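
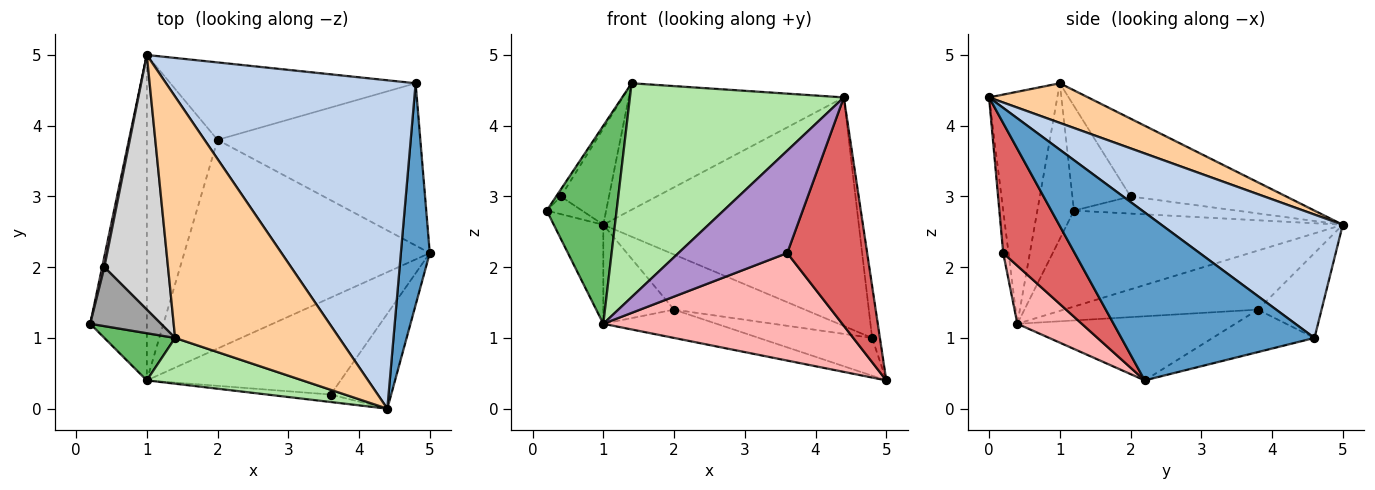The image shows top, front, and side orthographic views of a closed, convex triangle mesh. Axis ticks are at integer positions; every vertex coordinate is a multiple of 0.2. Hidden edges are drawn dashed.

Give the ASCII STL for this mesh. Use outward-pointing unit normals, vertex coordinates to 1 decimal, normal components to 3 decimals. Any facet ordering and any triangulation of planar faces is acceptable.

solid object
 facet normal 0.985 0.040 0.170
  outer loop
   vertex 4.8 4.6 1.0
   vertex 4.4 0.0 4.4
   vertex 5.0 2.2 0.4
  endloop
 endfacet
 facet normal 0.376 0.529 0.761
  outer loop
   vertex 4.8 4.6 1.0
   vertex 1.0 5.0 2.6
   vertex 4.4 0.0 4.4
  endloop
 endfacet
 facet normal -0.851 0.153 -0.502
  outer loop
   vertex 1.0 0.4 1.2
   vertex 0.2 1.2 2.8
   vertex 1.0 5.0 2.6
  endloop
 endfacet
 facet normal 0.209 0.454 0.866
  outer loop
   vertex 1.4 1.0 4.6
   vertex 4.4 0.0 4.4
   vertex 1.0 5.0 2.6
  endloop
 endfacet
 facet normal -0.454 -0.867 0.206
  outer loop
   vertex 1.4 1.0 4.6
   vertex 0.2 1.2 2.8
   vertex 1.0 0.4 1.2
  endloop
 endfacet
 facet normal -0.298 -0.933 0.200
  outer loop
   vertex 1.4 1.0 4.6
   vertex 1.0 0.4 1.2
   vertex 4.4 0.0 4.4
  endloop
 endfacet
 facet normal 0.637 -0.712 -0.296
  outer loop
   vertex 3.6 0.2 2.2
   vertex 5.0 2.2 0.4
   vertex 4.4 0.0 4.4
  endloop
 endfacet
 facet normal 0.196 -0.728 -0.656
  outer loop
   vertex 3.6 0.2 2.2
   vertex 1.0 0.4 1.2
   vertex 5.0 2.2 0.4
  endloop
 endfacet
 facet normal -0.049 -0.996 -0.073
  outer loop
   vertex 3.6 0.2 2.2
   vertex 4.4 0.0 4.4
   vertex 1.0 0.4 1.2
  endloop
 endfacet
 facet normal -0.271 0.558 -0.784
  outer loop
   vertex 2.0 3.8 1.4
   vertex 1.0 5.0 2.6
   vertex 4.8 4.6 1.0
  endloop
 endfacet
 facet normal -0.624 0.228 -0.748
  outer loop
   vertex 2.0 3.8 1.4
   vertex 1.0 0.4 1.2
   vertex 1.0 5.0 2.6
  endloop
 endfacet
 facet normal -0.200 0.222 -0.954
  outer loop
   vertex 2.0 3.8 1.4
   vertex 4.8 4.6 1.0
   vertex 5.0 2.2 0.4
  endloop
 endfacet
 facet normal -0.250 0.130 -0.959
  outer loop
   vertex 2.0 3.8 1.4
   vertex 5.0 2.2 0.4
   vertex 1.0 0.4 1.2
  endloop
 endfacet
 facet normal -0.969 0.211 0.126
  outer loop
   vertex 0.4 2.0 3.0
   vertex 1.0 5.0 2.6
   vertex 0.2 1.2 2.8
  endloop
 endfacet
 facet normal -0.827 0.067 0.559
  outer loop
   vertex 0.4 2.0 3.0
   vertex 0.2 1.2 2.8
   vertex 1.4 1.0 4.6
  endloop
 endfacet
 facet normal -0.753 0.233 0.616
  outer loop
   vertex 0.4 2.0 3.0
   vertex 1.4 1.0 4.6
   vertex 1.0 5.0 2.6
  endloop
 endfacet
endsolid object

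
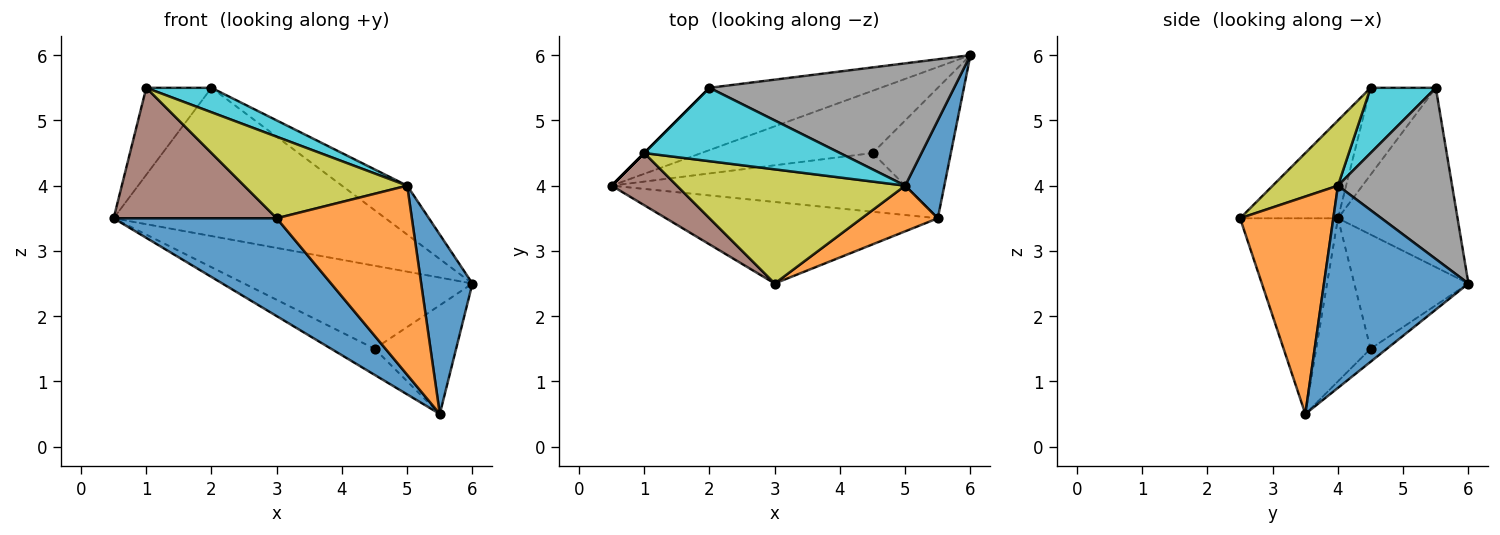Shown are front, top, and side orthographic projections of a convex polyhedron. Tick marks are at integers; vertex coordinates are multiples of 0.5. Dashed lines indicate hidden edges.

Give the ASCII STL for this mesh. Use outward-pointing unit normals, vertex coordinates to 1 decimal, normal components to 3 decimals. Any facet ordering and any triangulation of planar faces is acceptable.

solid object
 facet normal -0.419 -0.698 -0.581
  outer loop
   vertex 5.5 3.5 0.5
   vertex 3.0 2.5 3.5
   vertex 0.5 4.0 3.5
  endloop
 endfacet
 facet normal -0.376 0.854 -0.359
  outer loop
   vertex 2.0 5.5 5.5
   vertex 6.0 6.0 2.5
   vertex 0.5 4.0 3.5
  endloop
 endfacet
 facet normal -0.371 0.743 -0.557
  outer loop
   vertex 4.5 4.5 1.5
   vertex 0.5 4.0 3.5
   vertex 6.0 6.0 2.5
  endloop
 endfacet
 facet normal -0.453 0.362 -0.815
  outer loop
   vertex 4.5 4.5 1.5
   vertex 5.5 3.5 0.5
   vertex 0.5 4.0 3.5
  endloop
 endfacet
 facet normal -0.127 0.635 -0.762
  outer loop
   vertex 4.5 4.5 1.5
   vertex 6.0 6.0 2.5
   vertex 5.5 3.5 0.5
  endloop
 endfacet
 facet normal -0.487 -0.811 0.324
  outer loop
   vertex 1.0 4.5 5.5
   vertex 0.5 4.0 3.5
   vertex 3.0 2.5 3.5
  endloop
 endfacet
 facet normal -0.707 0.707 0.000
  outer loop
   vertex 1.0 4.5 5.5
   vertex 2.0 5.5 5.5
   vertex 0.5 4.0 3.5
  endloop
 endfacet
 facet normal 0.545 0.311 0.778
  outer loop
   vertex 5.0 4.0 4.0
   vertex 6.0 6.0 2.5
   vertex 2.0 5.5 5.5
  endloop
 endfacet
 facet normal 0.226 -0.566 0.793
  outer loop
   vertex 5.0 4.0 4.0
   vertex 1.0 4.5 5.5
   vertex 3.0 2.5 3.5
  endloop
 endfacet
 facet normal 0.302 -0.302 0.905
  outer loop
   vertex 5.0 4.0 4.0
   vertex 2.0 5.5 5.5
   vertex 1.0 4.5 5.5
  endloop
 endfacet
 facet normal 0.927 -0.329 0.179
  outer loop
   vertex 5.0 4.0 4.0
   vertex 5.5 3.5 0.5
   vertex 6.0 6.0 2.5
  endloop
 endfacet
 facet normal 0.557 -0.807 0.195
  outer loop
   vertex 5.0 4.0 4.0
   vertex 3.0 2.5 3.5
   vertex 5.5 3.5 0.5
  endloop
 endfacet
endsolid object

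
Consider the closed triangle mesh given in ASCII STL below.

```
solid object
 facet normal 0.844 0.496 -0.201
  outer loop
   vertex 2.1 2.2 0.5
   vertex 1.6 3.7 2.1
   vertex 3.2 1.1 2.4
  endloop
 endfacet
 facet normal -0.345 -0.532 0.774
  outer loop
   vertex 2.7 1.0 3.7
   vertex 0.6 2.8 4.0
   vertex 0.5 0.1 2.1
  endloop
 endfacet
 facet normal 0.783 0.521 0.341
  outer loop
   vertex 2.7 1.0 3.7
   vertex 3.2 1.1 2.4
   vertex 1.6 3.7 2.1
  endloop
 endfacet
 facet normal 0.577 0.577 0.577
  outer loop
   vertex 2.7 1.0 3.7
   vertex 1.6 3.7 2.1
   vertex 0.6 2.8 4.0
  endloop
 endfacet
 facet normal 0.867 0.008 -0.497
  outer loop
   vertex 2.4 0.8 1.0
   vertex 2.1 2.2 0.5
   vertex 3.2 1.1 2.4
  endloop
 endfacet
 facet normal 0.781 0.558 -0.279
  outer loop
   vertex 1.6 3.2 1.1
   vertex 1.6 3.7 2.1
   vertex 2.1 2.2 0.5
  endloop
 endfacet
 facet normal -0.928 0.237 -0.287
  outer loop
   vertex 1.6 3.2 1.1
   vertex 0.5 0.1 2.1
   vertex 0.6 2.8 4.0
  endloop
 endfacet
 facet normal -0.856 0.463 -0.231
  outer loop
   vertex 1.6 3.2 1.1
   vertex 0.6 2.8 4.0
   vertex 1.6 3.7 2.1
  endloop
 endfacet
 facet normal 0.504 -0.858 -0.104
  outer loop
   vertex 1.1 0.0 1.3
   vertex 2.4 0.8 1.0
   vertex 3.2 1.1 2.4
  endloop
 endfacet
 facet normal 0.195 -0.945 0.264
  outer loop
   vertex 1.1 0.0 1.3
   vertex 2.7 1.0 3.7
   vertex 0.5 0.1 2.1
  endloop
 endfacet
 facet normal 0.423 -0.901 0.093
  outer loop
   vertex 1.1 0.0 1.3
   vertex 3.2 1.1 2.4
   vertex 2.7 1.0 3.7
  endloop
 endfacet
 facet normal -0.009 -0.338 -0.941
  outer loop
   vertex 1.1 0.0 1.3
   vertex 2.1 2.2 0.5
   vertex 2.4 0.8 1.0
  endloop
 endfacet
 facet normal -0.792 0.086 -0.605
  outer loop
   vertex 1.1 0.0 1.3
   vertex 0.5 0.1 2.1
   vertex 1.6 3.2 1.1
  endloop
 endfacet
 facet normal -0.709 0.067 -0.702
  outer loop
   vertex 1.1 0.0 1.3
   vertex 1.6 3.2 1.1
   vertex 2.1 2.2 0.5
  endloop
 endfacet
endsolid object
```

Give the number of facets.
14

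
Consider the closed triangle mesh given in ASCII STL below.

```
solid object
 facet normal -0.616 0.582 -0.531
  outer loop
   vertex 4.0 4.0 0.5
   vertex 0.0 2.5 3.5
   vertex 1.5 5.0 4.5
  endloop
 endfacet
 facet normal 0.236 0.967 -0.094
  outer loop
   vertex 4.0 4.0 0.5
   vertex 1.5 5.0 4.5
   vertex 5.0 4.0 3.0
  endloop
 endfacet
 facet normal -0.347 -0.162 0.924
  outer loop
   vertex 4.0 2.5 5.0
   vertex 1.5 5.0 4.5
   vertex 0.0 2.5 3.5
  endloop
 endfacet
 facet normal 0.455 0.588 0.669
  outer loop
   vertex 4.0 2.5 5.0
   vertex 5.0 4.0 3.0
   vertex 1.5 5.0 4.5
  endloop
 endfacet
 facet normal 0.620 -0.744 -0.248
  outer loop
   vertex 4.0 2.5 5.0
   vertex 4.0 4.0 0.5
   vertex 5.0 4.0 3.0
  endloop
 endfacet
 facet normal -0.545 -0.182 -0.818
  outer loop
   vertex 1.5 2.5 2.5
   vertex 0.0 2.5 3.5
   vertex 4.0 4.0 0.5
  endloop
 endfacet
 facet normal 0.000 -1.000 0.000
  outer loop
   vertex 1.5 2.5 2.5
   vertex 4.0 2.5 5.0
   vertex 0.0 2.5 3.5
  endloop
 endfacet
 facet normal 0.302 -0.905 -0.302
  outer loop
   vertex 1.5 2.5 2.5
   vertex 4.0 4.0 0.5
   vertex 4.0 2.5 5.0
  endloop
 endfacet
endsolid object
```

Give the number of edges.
12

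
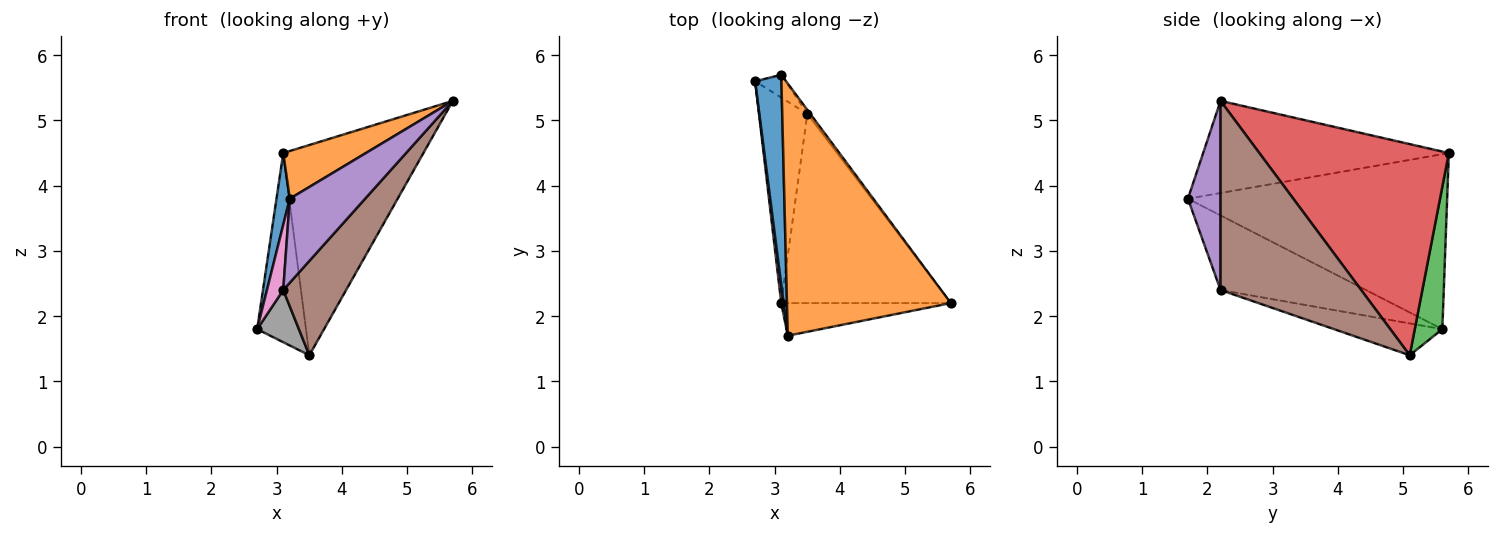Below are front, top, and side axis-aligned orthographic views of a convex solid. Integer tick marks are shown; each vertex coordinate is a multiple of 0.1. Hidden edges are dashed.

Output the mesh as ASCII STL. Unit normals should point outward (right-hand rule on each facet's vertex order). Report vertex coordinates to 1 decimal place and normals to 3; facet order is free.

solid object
 facet normal -0.988 -0.051 0.148
  outer loop
   vertex 3.1 5.7 4.5
   vertex 2.7 5.6 1.8
   vertex 3.2 1.7 3.8
  endloop
 endfacet
 facet normal -0.484 -0.163 0.860
  outer loop
   vertex 3.1 5.7 4.5
   vertex 3.2 1.7 3.8
   vertex 5.7 2.2 5.3
  endloop
 endfacet
 facet normal 0.489 0.866 -0.105
  outer loop
   vertex 3.5 5.1 1.4
   vertex 2.7 5.6 1.8
   vertex 3.1 5.7 4.5
  endloop
 endfacet
 facet normal 0.804 0.595 -0.011
  outer loop
   vertex 3.5 5.1 1.4
   vertex 3.1 5.7 4.5
   vertex 5.7 2.2 5.3
  endloop
 endfacet
 facet normal 0.374 -0.865 -0.335
  outer loop
   vertex 3.1 2.2 2.4
   vertex 5.7 2.2 5.3
   vertex 3.2 1.7 3.8
  endloop
 endfacet
 facet normal 0.706 -0.316 -0.633
  outer loop
   vertex 3.1 2.2 2.4
   vertex 3.5 5.1 1.4
   vertex 5.7 2.2 5.3
  endloop
 endfacet
 facet normal -0.993 -0.111 0.031
  outer loop
   vertex 3.1 2.2 2.4
   vertex 3.2 1.7 3.8
   vertex 2.7 5.6 1.8
  endloop
 endfacet
 facet normal -0.538 -0.207 -0.817
  outer loop
   vertex 3.1 2.2 2.4
   vertex 2.7 5.6 1.8
   vertex 3.5 5.1 1.4
  endloop
 endfacet
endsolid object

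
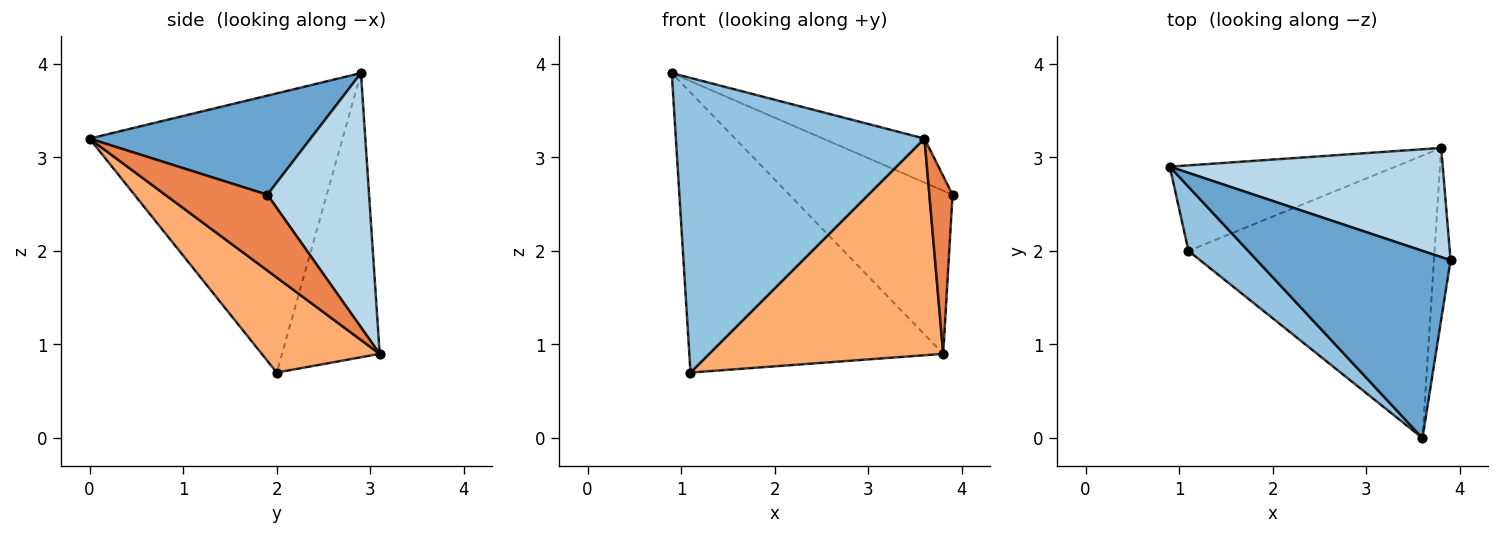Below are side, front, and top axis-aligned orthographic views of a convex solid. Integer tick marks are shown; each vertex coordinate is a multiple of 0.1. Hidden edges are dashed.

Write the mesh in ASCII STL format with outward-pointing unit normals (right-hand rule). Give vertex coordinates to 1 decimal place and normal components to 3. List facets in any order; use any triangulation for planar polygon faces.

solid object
 facet normal 0.446 0.205 0.871
  outer loop
   vertex 3.6 0.0 3.2
   vertex 3.9 1.9 2.6
   vertex 0.9 2.9 3.9
  endloop
 endfacet
 facet normal -0.705 -0.693 0.151
  outer loop
   vertex 1.1 2.0 0.7
   vertex 3.6 0.0 3.2
   vertex 0.9 2.9 3.9
  endloop
 endfacet
 facet normal 0.460 0.738 0.494
  outer loop
   vertex 3.8 3.1 0.9
   vertex 0.9 2.9 3.9
   vertex 3.9 1.9 2.6
  endloop
 endfacet
 facet normal -0.345 0.898 -0.274
  outer loop
   vertex 3.8 3.1 0.9
   vertex 1.1 2.0 0.7
   vertex 0.9 2.9 3.9
  endloop
 endfacet
 facet normal 0.954 -0.217 -0.209
  outer loop
   vertex 3.8 3.1 0.9
   vertex 3.9 1.9 2.6
   vertex 3.6 0.0 3.2
  endloop
 endfacet
 facet normal 0.293 -0.582 -0.759
  outer loop
   vertex 3.8 3.1 0.9
   vertex 3.6 0.0 3.2
   vertex 1.1 2.0 0.7
  endloop
 endfacet
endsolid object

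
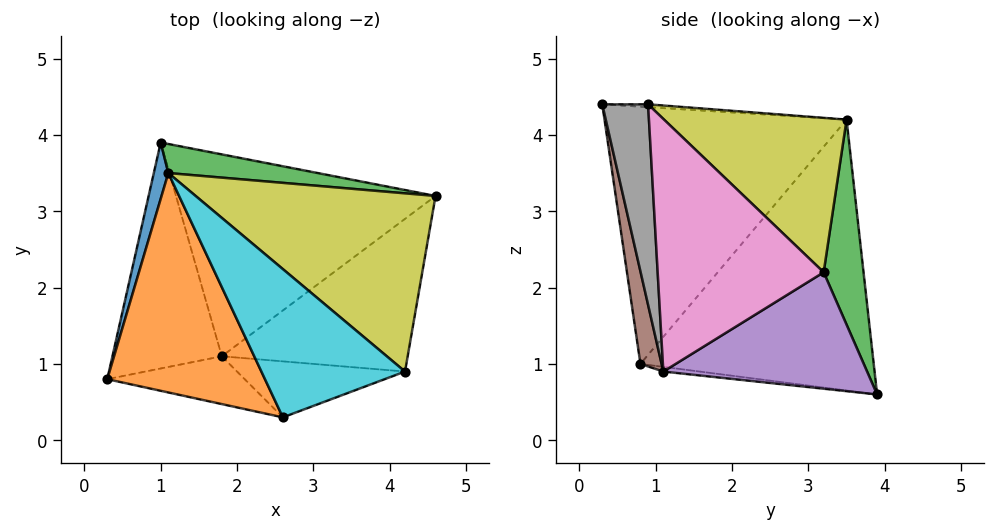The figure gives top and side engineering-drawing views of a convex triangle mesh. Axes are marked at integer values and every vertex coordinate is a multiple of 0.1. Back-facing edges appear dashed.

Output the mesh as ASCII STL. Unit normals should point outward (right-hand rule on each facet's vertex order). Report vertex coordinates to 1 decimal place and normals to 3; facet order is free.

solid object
 facet normal -0.973 0.226 0.052
  outer loop
   vertex 1.1 3.5 4.2
   vertex 1.0 3.9 0.6
   vertex 0.3 0.8 1.0
  endloop
 endfacet
 facet normal -0.800 -0.344 0.491
  outer loop
   vertex 1.1 3.5 4.2
   vertex 0.3 0.8 1.0
   vertex 2.6 0.3 4.4
  endloop
 endfacet
 facet normal 0.145 0.984 0.105
  outer loop
   vertex 1.1 3.5 4.2
   vertex 4.6 3.2 2.2
   vertex 1.0 3.9 0.6
  endloop
 endfacet
 facet normal -0.042 -0.118 -0.992
  outer loop
   vertex 1.8 1.1 0.9
   vertex 0.3 0.8 1.0
   vertex 1.0 3.9 0.6
  endloop
 endfacet
 facet normal 0.409 0.019 -0.912
  outer loop
   vertex 1.8 1.1 0.9
   vertex 1.0 3.9 0.6
   vertex 4.6 3.2 2.2
  endloop
 endfacet
 facet normal 0.173 -0.951 -0.257
  outer loop
   vertex 1.8 1.1 0.9
   vertex 2.6 0.3 4.4
   vertex 0.3 0.8 1.0
  endloop
 endfacet
 facet normal 0.658 -0.577 -0.484
  outer loop
   vertex 4.2 0.9 4.4
   vertex 1.8 1.1 0.9
   vertex 4.6 3.2 2.2
  endloop
 endfacet
 facet normal 0.337 -0.898 -0.282
  outer loop
   vertex 4.2 0.9 4.4
   vertex 2.6 0.3 4.4
   vertex 1.8 1.1 0.9
  endloop
 endfacet
 facet normal 0.441 0.579 0.686
  outer loop
   vertex 4.2 0.9 4.4
   vertex 4.6 3.2 2.2
   vertex 1.1 3.5 4.2
  endloop
 endfacet
 facet normal -0.020 0.053 0.998
  outer loop
   vertex 4.2 0.9 4.4
   vertex 1.1 3.5 4.2
   vertex 2.6 0.3 4.4
  endloop
 endfacet
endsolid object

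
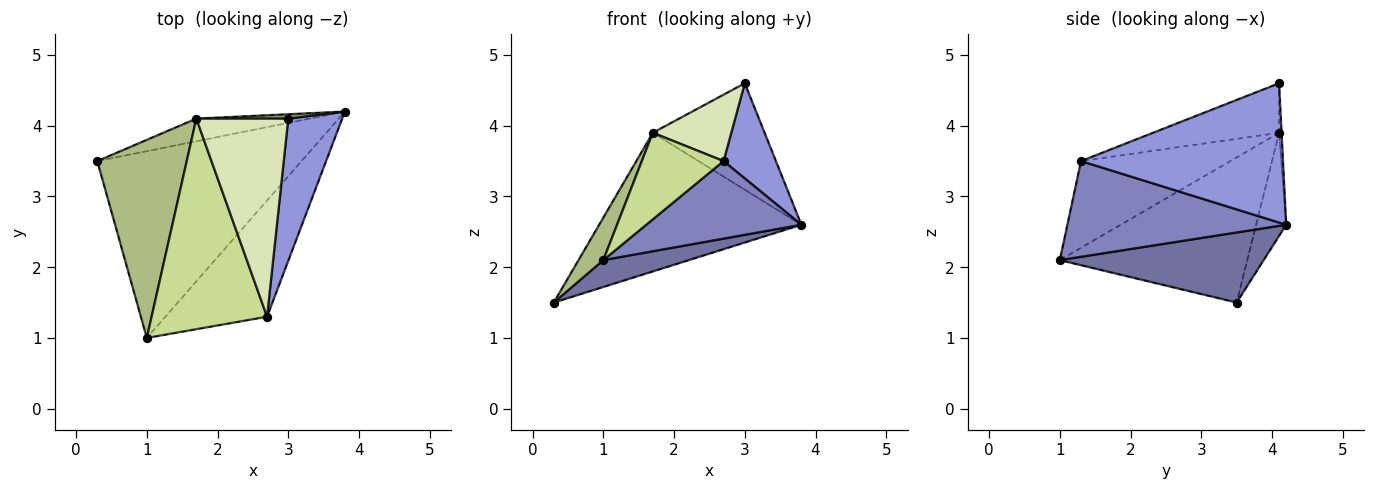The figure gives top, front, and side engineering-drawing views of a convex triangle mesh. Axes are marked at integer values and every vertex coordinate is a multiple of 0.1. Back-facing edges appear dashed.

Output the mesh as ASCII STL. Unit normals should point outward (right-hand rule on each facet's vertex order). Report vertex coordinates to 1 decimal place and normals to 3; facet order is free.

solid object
 facet normal 0.322 -0.135 -0.937
  outer loop
   vertex 1.0 1.0 2.1
   vertex 0.3 3.5 1.5
   vertex 3.8 4.2 2.6
  endloop
 endfacet
 facet normal 0.616 -0.437 -0.655
  outer loop
   vertex 2.7 1.3 3.5
   vertex 1.0 1.0 2.1
   vertex 3.8 4.2 2.6
  endloop
 endfacet
 facet normal 0.906 -0.235 0.351
  outer loop
   vertex 2.7 1.3 3.5
   vertex 3.8 4.2 2.6
   vertex 3.0 4.1 4.6
  endloop
 endfacet
 facet normal -0.145 0.976 -0.159
  outer loop
   vertex 1.7 4.1 3.9
   vertex 3.8 4.2 2.6
   vertex 0.3 3.5 1.5
  endloop
 endfacet
 facet normal -0.022 0.999 0.041
  outer loop
   vertex 1.7 4.1 3.9
   vertex 3.0 4.1 4.6
   vertex 3.8 4.2 2.6
  endloop
 endfacet
 facet normal -0.846 -0.112 0.521
  outer loop
   vertex 1.7 4.1 3.9
   vertex 0.3 3.5 1.5
   vertex 1.0 1.0 2.1
  endloop
 endfacet
 facet normal -0.570 -0.312 0.760
  outer loop
   vertex 1.7 4.1 3.9
   vertex 1.0 1.0 2.1
   vertex 2.7 1.3 3.5
  endloop
 endfacet
 facet normal -0.455 -0.283 0.844
  outer loop
   vertex 1.7 4.1 3.9
   vertex 2.7 1.3 3.5
   vertex 3.0 4.1 4.6
  endloop
 endfacet
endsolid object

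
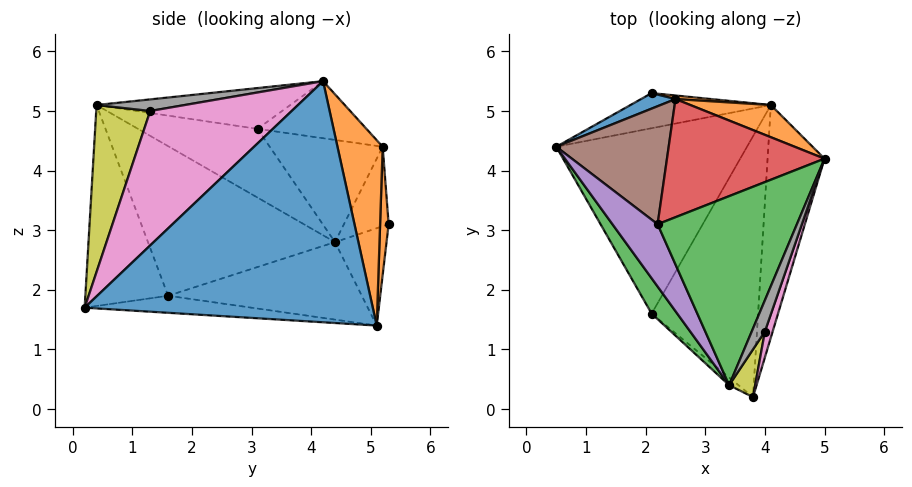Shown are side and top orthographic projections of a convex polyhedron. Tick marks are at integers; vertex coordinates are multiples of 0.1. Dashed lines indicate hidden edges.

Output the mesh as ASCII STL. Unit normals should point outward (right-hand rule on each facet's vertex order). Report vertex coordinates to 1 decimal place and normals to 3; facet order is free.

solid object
 facet normal 0.971 -0.073 -0.229
  outer loop
   vertex 4.1 5.1 1.4
   vertex 5.0 4.2 5.5
   vertex 3.8 0.2 1.7
  endloop
 endfacet
 facet normal 0.315 0.939 0.137
  outer loop
   vertex 2.5 5.2 4.4
   vertex 5.0 4.2 5.5
   vertex 4.1 5.1 1.4
  endloop
 endfacet
 facet normal -0.839 -0.525 0.144
  outer loop
   vertex 2.1 1.6 1.9
   vertex 3.4 0.4 5.1
   vertex 0.5 4.4 2.8
  endloop
 endfacet
 facet normal -0.638 -0.770 -0.030
  outer loop
   vertex 2.1 1.6 1.9
   vertex 3.8 0.2 1.7
   vertex 3.4 0.4 5.1
  endloop
 endfacet
 facet normal -0.375 0.082 -0.923
  outer loop
   vertex 2.1 1.6 1.9
   vertex 0.5 4.4 2.8
   vertex 4.1 5.1 1.4
  endloop
 endfacet
 facet normal -0.158 -0.051 -0.986
  outer loop
   vertex 2.1 1.6 1.9
   vertex 4.1 5.1 1.4
   vertex 3.8 0.2 1.7
  endloop
 endfacet
 facet normal 0.941 -0.334 0.054
  outer loop
   vertex 4.0 1.3 5.0
   vertex 3.8 0.2 1.7
   vertex 5.0 4.2 5.5
  endloop
 endfacet
 facet normal 0.622 -0.336 0.707
  outer loop
   vertex 4.0 1.3 5.0
   vertex 5.0 4.2 5.5
   vertex 3.4 0.4 5.1
  endloop
 endfacet
 facet normal 0.832 -0.540 0.130
  outer loop
   vertex 4.0 1.3 5.0
   vertex 3.4 0.4 5.1
   vertex 3.8 0.2 1.7
  endloop
 endfacet
 facet normal -0.350 0.790 -0.504
  outer loop
   vertex 2.1 5.3 3.1
   vertex 4.1 5.1 1.4
   vertex 0.5 4.4 2.8
  endloop
 endfacet
 facet normal -0.509 0.832 0.221
  outer loop
   vertex 2.1 5.3 3.1
   vertex 0.5 4.4 2.8
   vertex 2.5 5.2 4.4
  endloop
 endfacet
 facet normal 0.130 0.991 0.036
  outer loop
   vertex 2.1 5.3 3.1
   vertex 2.5 5.2 4.4
   vertex 4.1 5.1 1.4
  endloop
 endfacet
 facet normal -0.281 0.017 0.960
  outer loop
   vertex 2.2 3.1 4.7
   vertex 3.4 0.4 5.1
   vertex 5.0 4.2 5.5
  endloop
 endfacet
 facet normal -0.335 0.180 0.925
  outer loop
   vertex 2.2 3.1 4.7
   vertex 5.0 4.2 5.5
   vertex 2.5 5.2 4.4
  endloop
 endfacet
 facet normal -0.803 -0.279 0.528
  outer loop
   vertex 2.2 3.1 4.7
   vertex 0.5 4.4 2.8
   vertex 3.4 0.4 5.1
  endloop
 endfacet
 facet normal -0.659 0.198 0.725
  outer loop
   vertex 2.2 3.1 4.7
   vertex 2.5 5.2 4.4
   vertex 0.5 4.4 2.8
  endloop
 endfacet
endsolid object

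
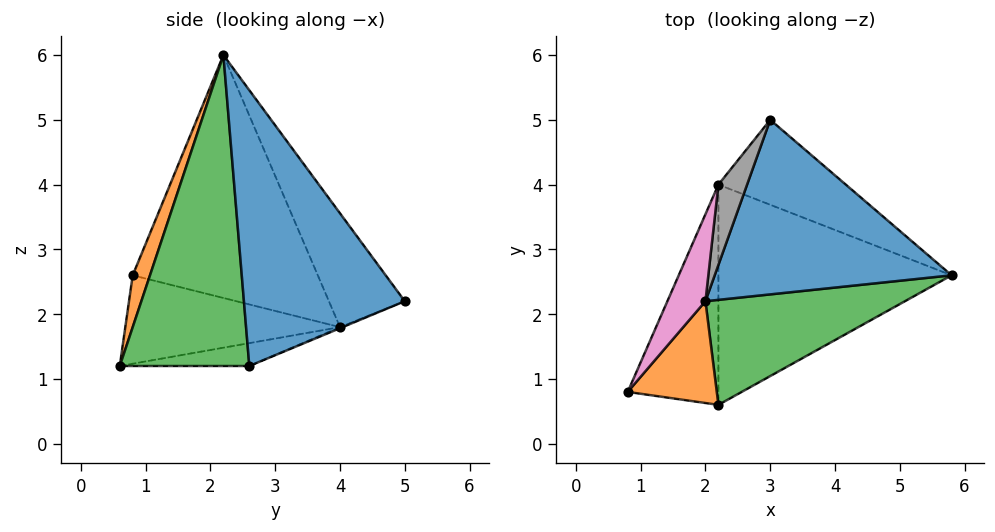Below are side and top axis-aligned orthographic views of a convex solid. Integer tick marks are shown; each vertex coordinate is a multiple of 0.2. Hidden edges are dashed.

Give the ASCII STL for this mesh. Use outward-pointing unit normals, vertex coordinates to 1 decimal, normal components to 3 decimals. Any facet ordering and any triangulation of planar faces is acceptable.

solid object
 facet normal 0.647 0.523 0.555
  outer loop
   vertex 2.0 2.2 6.0
   vertex 5.8 2.6 1.2
   vertex 3.0 5.0 2.2
  endloop
 endfacet
 facet normal 0.185 -0.930 0.318
  outer loop
   vertex 2.2 0.6 1.2
   vertex 2.0 2.2 6.0
   vertex 0.8 0.8 2.6
  endloop
 endfacet
 facet normal 0.464 -0.835 0.298
  outer loop
   vertex 2.2 0.6 1.2
   vertex 5.8 2.6 1.2
   vertex 2.0 2.2 6.0
  endloop
 endfacet
 facet normal -0.008 0.377 -0.926
  outer loop
   vertex 2.2 4.0 1.8
   vertex 3.0 5.0 2.2
   vertex 5.8 2.6 1.2
  endloop
 endfacet
 facet normal -0.096 0.173 -0.980
  outer loop
   vertex 2.2 4.0 1.8
   vertex 5.8 2.6 1.2
   vertex 2.2 0.6 1.2
  endloop
 endfacet
 facet normal -0.693 0.125 -0.710
  outer loop
   vertex 2.2 4.0 1.8
   vertex 2.2 0.6 1.2
   vertex 0.8 0.8 2.6
  endloop
 endfacet
 facet normal -0.894 0.426 0.140
  outer loop
   vertex 2.2 4.0 1.8
   vertex 0.8 0.8 2.6
   vertex 2.0 2.2 6.0
  endloop
 endfacet
 facet normal -0.803 0.561 0.202
  outer loop
   vertex 2.2 4.0 1.8
   vertex 2.0 2.2 6.0
   vertex 3.0 5.0 2.2
  endloop
 endfacet
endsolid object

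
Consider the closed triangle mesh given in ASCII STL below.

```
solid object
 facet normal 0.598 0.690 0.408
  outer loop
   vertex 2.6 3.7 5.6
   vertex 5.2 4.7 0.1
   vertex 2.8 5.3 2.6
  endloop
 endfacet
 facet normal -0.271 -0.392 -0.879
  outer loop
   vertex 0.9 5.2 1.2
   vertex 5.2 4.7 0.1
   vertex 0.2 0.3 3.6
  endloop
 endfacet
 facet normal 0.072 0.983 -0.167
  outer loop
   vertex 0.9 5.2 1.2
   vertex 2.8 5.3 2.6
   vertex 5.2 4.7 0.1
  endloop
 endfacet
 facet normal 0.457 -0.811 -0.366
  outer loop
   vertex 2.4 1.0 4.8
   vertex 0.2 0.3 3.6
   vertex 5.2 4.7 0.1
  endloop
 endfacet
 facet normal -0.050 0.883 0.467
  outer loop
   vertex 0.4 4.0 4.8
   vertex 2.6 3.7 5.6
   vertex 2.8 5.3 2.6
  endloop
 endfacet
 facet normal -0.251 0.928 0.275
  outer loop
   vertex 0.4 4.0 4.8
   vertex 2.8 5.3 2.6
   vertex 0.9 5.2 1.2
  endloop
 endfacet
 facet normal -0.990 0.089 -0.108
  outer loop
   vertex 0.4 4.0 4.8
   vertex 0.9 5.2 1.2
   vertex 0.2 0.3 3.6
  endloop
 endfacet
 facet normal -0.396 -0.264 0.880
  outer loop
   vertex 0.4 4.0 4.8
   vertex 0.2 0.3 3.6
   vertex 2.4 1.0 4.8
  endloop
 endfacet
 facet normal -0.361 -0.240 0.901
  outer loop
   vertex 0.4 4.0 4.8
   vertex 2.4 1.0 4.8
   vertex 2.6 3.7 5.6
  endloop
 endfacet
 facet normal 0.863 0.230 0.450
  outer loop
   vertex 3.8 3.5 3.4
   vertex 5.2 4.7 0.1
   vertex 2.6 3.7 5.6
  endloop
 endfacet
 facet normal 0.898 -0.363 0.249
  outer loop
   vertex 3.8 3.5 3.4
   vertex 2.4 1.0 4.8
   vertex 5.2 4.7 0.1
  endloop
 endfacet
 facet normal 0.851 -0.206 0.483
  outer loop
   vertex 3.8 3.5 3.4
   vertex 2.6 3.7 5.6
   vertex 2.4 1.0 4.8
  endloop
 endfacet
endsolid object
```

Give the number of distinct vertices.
8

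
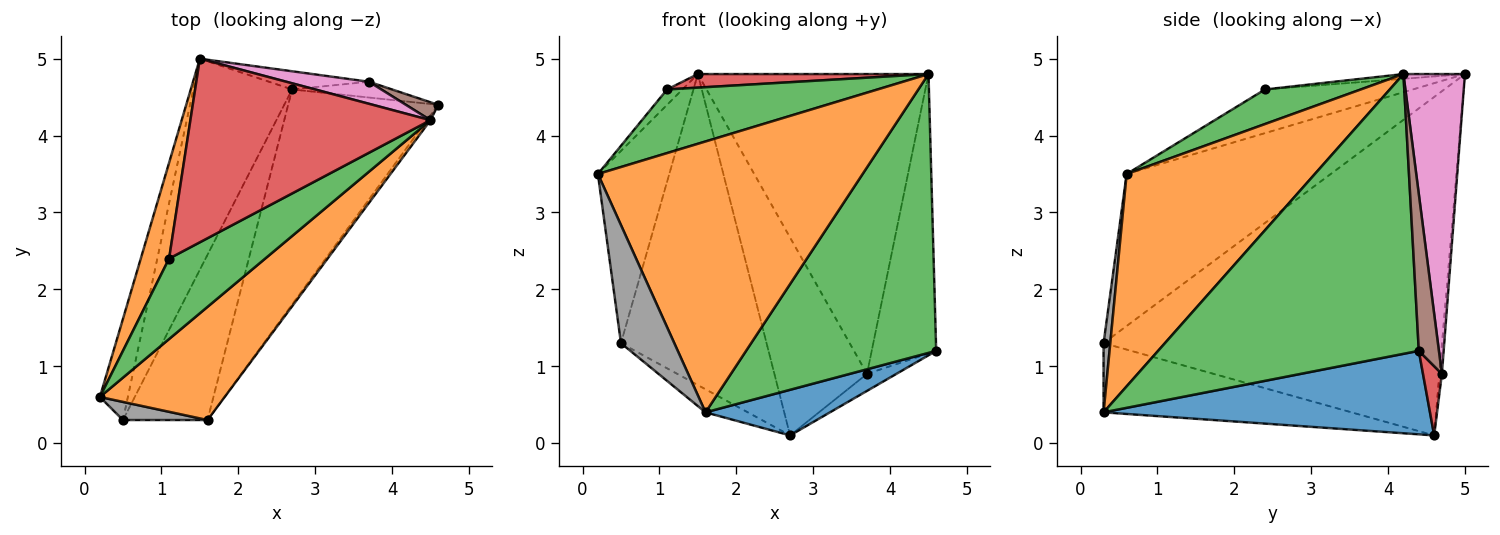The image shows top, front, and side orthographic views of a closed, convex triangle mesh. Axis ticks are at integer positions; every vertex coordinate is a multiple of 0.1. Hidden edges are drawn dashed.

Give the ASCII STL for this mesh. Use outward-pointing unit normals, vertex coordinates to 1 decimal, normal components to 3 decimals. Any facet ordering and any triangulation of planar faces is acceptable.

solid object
 facet normal 0.478 -0.182 -0.859
  outer loop
   vertex 1.6 0.3 0.4
   vertex 2.7 4.6 0.1
   vertex 4.6 4.4 1.2
  endloop
 endfacet
 facet normal 0.548 -0.772 0.322
  outer loop
   vertex 4.5 4.2 4.8
   vertex 0.2 0.6 3.5
   vertex 1.6 0.3 0.4
  endloop
 endfacet
 facet normal 0.808 -0.589 -0.010
  outer loop
   vertex 4.5 4.2 4.8
   vertex 1.6 0.3 0.4
   vertex 4.6 4.4 1.2
  endloop
 endfacet
 facet normal 0.426 0.663 -0.616
  outer loop
   vertex 3.7 4.7 0.9
   vertex 4.6 4.4 1.2
   vertex 2.7 4.6 0.1
  endloop
 endfacet
 facet normal -0.026 0.995 -0.091
  outer loop
   vertex 3.7 4.7 0.9
   vertex 2.7 4.6 0.1
   vertex 1.5 5.0 4.8
  endloop
 endfacet
 facet normal 0.297 0.953 0.061
  outer loop
   vertex 3.7 4.7 0.9
   vertex 4.5 4.2 4.8
   vertex 4.6 4.4 1.2
  endloop
 endfacet
 facet normal 0.257 0.964 0.071
  outer loop
   vertex 3.7 4.7 0.9
   vertex 1.5 5.0 4.8
   vertex 4.5 4.2 4.8
  endloop
 endfacet
 facet normal 0.123 -0.981 0.151
  outer loop
   vertex 0.5 0.3 1.3
   vertex 1.6 0.3 0.4
   vertex 0.2 0.6 3.5
  endloop
 endfacet
 facet normal -0.630 0.107 -0.769
  outer loop
   vertex 0.5 0.3 1.3
   vertex 2.7 4.6 0.1
   vertex 1.6 0.3 0.4
  endloop
 endfacet
 facet normal -0.930 0.325 -0.171
  outer loop
   vertex 0.5 0.3 1.3
   vertex 0.2 0.6 3.5
   vertex 1.5 5.0 4.8
  endloop
 endfacet
 facet normal -0.887 0.382 -0.259
  outer loop
   vertex 0.5 0.3 1.3
   vertex 1.5 5.0 4.8
   vertex 2.7 4.6 0.1
  endloop
 endfacet
 facet normal -0.836 0.087 0.542
  outer loop
   vertex 1.1 2.4 4.6
   vertex 1.5 5.0 4.8
   vertex 0.2 0.6 3.5
  endloop
 endfacet
 facet normal 0.272 -0.597 0.755
  outer loop
   vertex 1.1 2.4 4.6
   vertex 0.2 0.6 3.5
   vertex 4.5 4.2 4.8
  endloop
 endfacet
 facet normal -0.020 -0.074 0.997
  outer loop
   vertex 1.1 2.4 4.6
   vertex 4.5 4.2 4.8
   vertex 1.5 5.0 4.8
  endloop
 endfacet
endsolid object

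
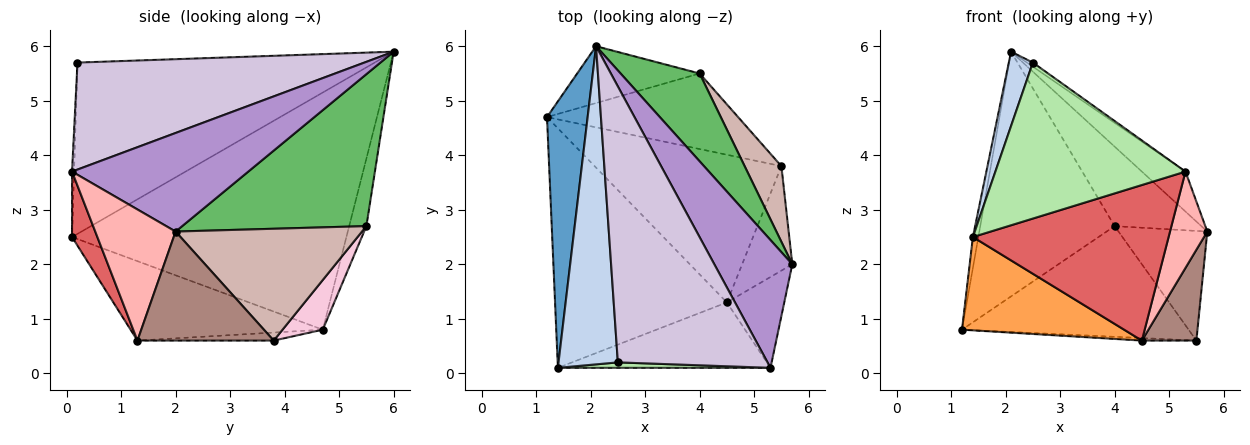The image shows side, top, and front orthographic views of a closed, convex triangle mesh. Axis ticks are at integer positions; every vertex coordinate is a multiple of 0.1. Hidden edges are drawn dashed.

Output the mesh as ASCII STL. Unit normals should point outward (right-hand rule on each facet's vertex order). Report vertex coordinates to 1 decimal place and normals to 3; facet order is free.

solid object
 facet normal -0.985 0.020 0.169
  outer loop
   vertex 2.1 6.0 5.9
   vertex 1.2 4.7 0.8
   vertex 1.4 0.1 2.5
  endloop
 endfacet
 facet normal -0.942 -0.076 0.326
  outer loop
   vertex 2.5 0.2 5.7
   vertex 2.1 6.0 5.9
   vertex 1.4 0.1 2.5
  endloop
 endfacet
 facet normal -0.395 -0.333 -0.856
  outer loop
   vertex 4.5 1.3 0.6
   vertex 1.4 0.1 2.5
   vertex 1.2 4.7 0.8
  endloop
 endfacet
 facet normal -0.124 0.967 -0.225
  outer loop
   vertex 4.0 5.5 2.7
   vertex 1.2 4.7 0.8
   vertex 2.1 6.0 5.9
  endloop
 endfacet
 facet normal 0.819 0.385 0.426
  outer loop
   vertex 4.0 5.5 2.7
   vertex 2.1 6.0 5.9
   vertex 5.7 2.0 2.6
  endloop
 endfacet
 facet normal -0.011 -0.999 0.035
  outer loop
   vertex 5.3 0.1 3.7
   vertex 2.5 0.2 5.7
   vertex 1.4 0.1 2.5
  endloop
 endfacet
 facet normal 0.118 -0.915 -0.385
  outer loop
   vertex 5.3 0.1 3.7
   vertex 1.4 0.1 2.5
   vertex 4.5 1.3 0.6
  endloop
 endfacet
 facet normal 0.843 -0.391 -0.369
  outer loop
   vertex 5.3 0.1 3.7
   vertex 4.5 1.3 0.6
   vertex 5.7 2.0 2.6
  endloop
 endfacet
 facet normal 0.770 0.190 0.609
  outer loop
   vertex 5.3 0.1 3.7
   vertex 5.7 2.0 2.6
   vertex 2.1 6.0 5.9
  endloop
 endfacet
 facet normal 0.581 0.012 0.813
  outer loop
   vertex 5.3 0.1 3.7
   vertex 2.1 6.0 5.9
   vertex 2.5 0.2 5.7
  endloop
 endfacet
 facet normal 0.854 -0.342 -0.393
  outer loop
   vertex 5.5 3.8 0.6
   vertex 5.7 2.0 2.6
   vertex 4.5 1.3 0.6
  endloop
 endfacet
 facet normal 0.866 0.412 0.284
  outer loop
   vertex 5.5 3.8 0.6
   vertex 4.0 5.5 2.7
   vertex 5.7 2.0 2.6
  endloop
 endfacet
 facet normal -0.043 0.017 -0.999
  outer loop
   vertex 5.5 3.8 0.6
   vertex 4.5 1.3 0.6
   vertex 1.2 4.7 0.8
  endloop
 endfacet
 facet normal 0.145 0.817 -0.558
  outer loop
   vertex 5.5 3.8 0.6
   vertex 1.2 4.7 0.8
   vertex 4.0 5.5 2.7
  endloop
 endfacet
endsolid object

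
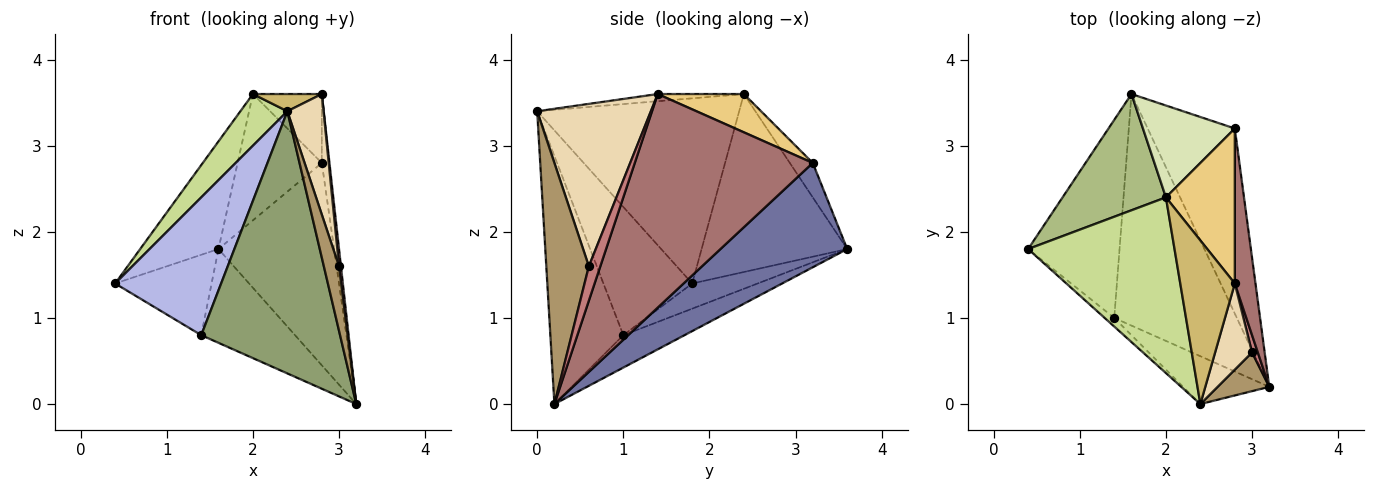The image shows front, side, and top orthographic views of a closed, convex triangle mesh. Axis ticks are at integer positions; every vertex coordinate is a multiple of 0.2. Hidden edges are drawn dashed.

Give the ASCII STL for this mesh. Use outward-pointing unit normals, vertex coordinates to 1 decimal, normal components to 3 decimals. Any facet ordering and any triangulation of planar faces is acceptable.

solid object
 facet normal 0.629 0.574 -0.525
  outer loop
   vertex 2.8 3.2 2.8
   vertex 3.2 0.2 0.0
   vertex 1.6 3.6 1.8
  endloop
 endfacet
 facet normal -0.247 0.364 -0.898
  outer loop
   vertex 1.4 1.0 0.8
   vertex 0.4 1.8 1.4
   vertex 1.6 3.6 1.8
  endloop
 endfacet
 facet normal -0.238 0.365 -0.900
  outer loop
   vertex 1.4 1.0 0.8
   vertex 1.6 3.6 1.8
   vertex 3.2 0.2 0.0
  endloop
 endfacet
 facet normal -0.641 -0.766 -0.048
  outer loop
   vertex 1.4 1.0 0.8
   vertex 2.4 0.0 3.4
   vertex 0.4 1.8 1.4
  endloop
 endfacet
 facet normal -0.459 -0.874 -0.159
  outer loop
   vertex 1.4 1.0 0.8
   vertex 3.2 0.2 0.0
   vertex 2.4 0.0 3.4
  endloop
 endfacet
 facet normal -0.784 0.422 0.455
  outer loop
   vertex 2.0 2.4 3.6
   vertex 1.6 3.6 1.8
   vertex 0.4 1.8 1.4
  endloop
 endfacet
 facet normal -0.772 -0.179 0.610
  outer loop
   vertex 2.0 2.4 3.6
   vertex 0.4 1.8 1.4
   vertex 2.4 0.0 3.4
  endloop
 endfacet
 facet normal -0.215 0.790 0.574
  outer loop
   vertex 2.0 2.4 3.6
   vertex 2.8 3.2 2.8
   vertex 1.6 3.6 1.8
  endloop
 endfacet
 facet normal 0.923 -0.330 0.198
  outer loop
   vertex 3.0 0.6 1.6
   vertex 2.4 0.0 3.4
   vertex 3.2 0.2 0.0
  endloop
 endfacet
 facet normal -0.130 -0.104 0.986
  outer loop
   vertex 2.8 1.4 3.6
   vertex 2.0 2.4 3.6
   vertex 2.4 0.0 3.4
  endloop
 endfacet
 facet normal 0.453 0.362 0.815
  outer loop
   vertex 2.8 1.4 3.6
   vertex 2.8 3.2 2.8
   vertex 2.0 2.4 3.6
  endloop
 endfacet
 facet normal 0.931 -0.296 0.212
  outer loop
   vertex 2.8 1.4 3.6
   vertex 2.4 0.0 3.4
   vertex 3.0 0.6 1.6
  endloop
 endfacet
 facet normal 0.994 0.043 0.096
  outer loop
   vertex 2.8 1.4 3.6
   vertex 3.2 0.2 0.0
   vertex 2.8 3.2 2.8
  endloop
 endfacet
 facet normal 0.973 -0.162 0.162
  outer loop
   vertex 2.8 1.4 3.6
   vertex 3.0 0.6 1.6
   vertex 3.2 0.2 0.0
  endloop
 endfacet
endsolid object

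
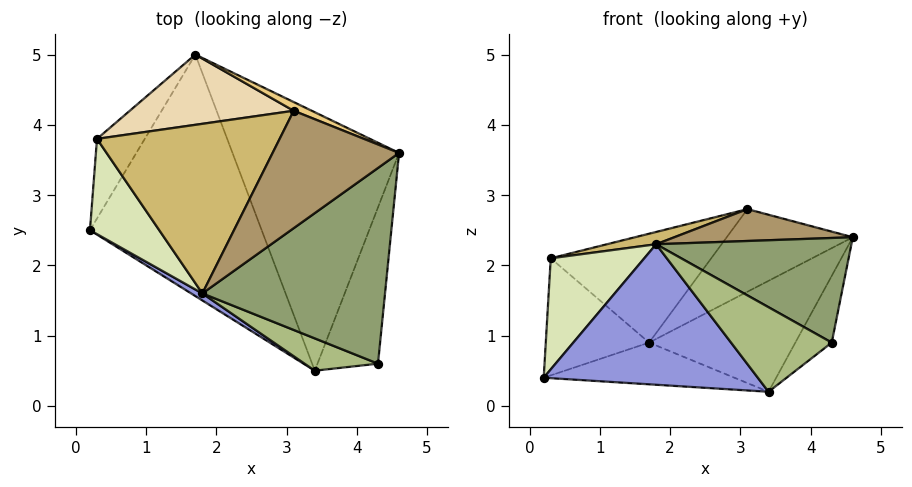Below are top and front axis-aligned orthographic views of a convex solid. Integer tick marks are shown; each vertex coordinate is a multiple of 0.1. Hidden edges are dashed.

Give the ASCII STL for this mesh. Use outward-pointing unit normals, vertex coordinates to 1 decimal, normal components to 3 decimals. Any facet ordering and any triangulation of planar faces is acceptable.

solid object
 facet normal 0.045 0.170 -0.984
  outer loop
   vertex 1.7 5.0 0.9
   vertex 3.4 0.5 0.2
   vertex 0.2 2.5 0.4
  endloop
 endfacet
 facet normal 0.554 0.328 -0.765
  outer loop
   vertex 1.7 5.0 0.9
   vertex 4.6 3.6 2.4
   vertex 3.4 0.5 0.2
  endloop
 endfacet
 facet normal -0.528 -0.848 0.042
  outer loop
   vertex 1.8 1.6 2.3
   vertex 0.2 2.5 0.4
   vertex 3.4 0.5 0.2
  endloop
 endfacet
 facet normal 0.558 0.326 -0.763
  outer loop
   vertex 4.3 0.6 0.9
   vertex 3.4 0.5 0.2
   vertex 4.6 3.6 2.4
  endloop
 endfacet
 facet normal 0.292 -0.451 0.843
  outer loop
   vertex 4.3 0.6 0.9
   vertex 4.6 3.6 2.4
   vertex 1.8 1.6 2.3
  endloop
 endfacet
 facet normal -0.171 -0.920 0.352
  outer loop
   vertex 4.3 0.6 0.9
   vertex 1.8 1.6 2.3
   vertex 3.4 0.5 0.2
  endloop
 endfacet
 facet normal -0.766 0.532 -0.362
  outer loop
   vertex 0.3 3.8 2.1
   vertex 1.7 5.0 0.9
   vertex 0.2 2.5 0.4
  endloop
 endfacet
 facet normal -0.768 -0.486 0.417
  outer loop
   vertex 0.3 3.8 2.1
   vertex 0.2 2.5 0.4
   vertex 1.8 1.6 2.3
  endloop
 endfacet
 facet normal 0.151 -0.259 0.954
  outer loop
   vertex 3.1 4.2 2.8
   vertex 1.8 1.6 2.3
   vertex 4.6 3.6 2.4
  endloop
 endfacet
 facet normal -0.232 -0.070 0.970
  outer loop
   vertex 3.1 4.2 2.8
   vertex 0.3 3.8 2.1
   vertex 1.8 1.6 2.3
  endloop
 endfacet
 facet normal 0.392 0.915 0.097
  outer loop
   vertex 3.1 4.2 2.8
   vertex 4.6 3.6 2.4
   vertex 1.7 5.0 0.9
  endloop
 endfacet
 facet normal -0.248 0.814 0.525
  outer loop
   vertex 3.1 4.2 2.8
   vertex 1.7 5.0 0.9
   vertex 0.3 3.8 2.1
  endloop
 endfacet
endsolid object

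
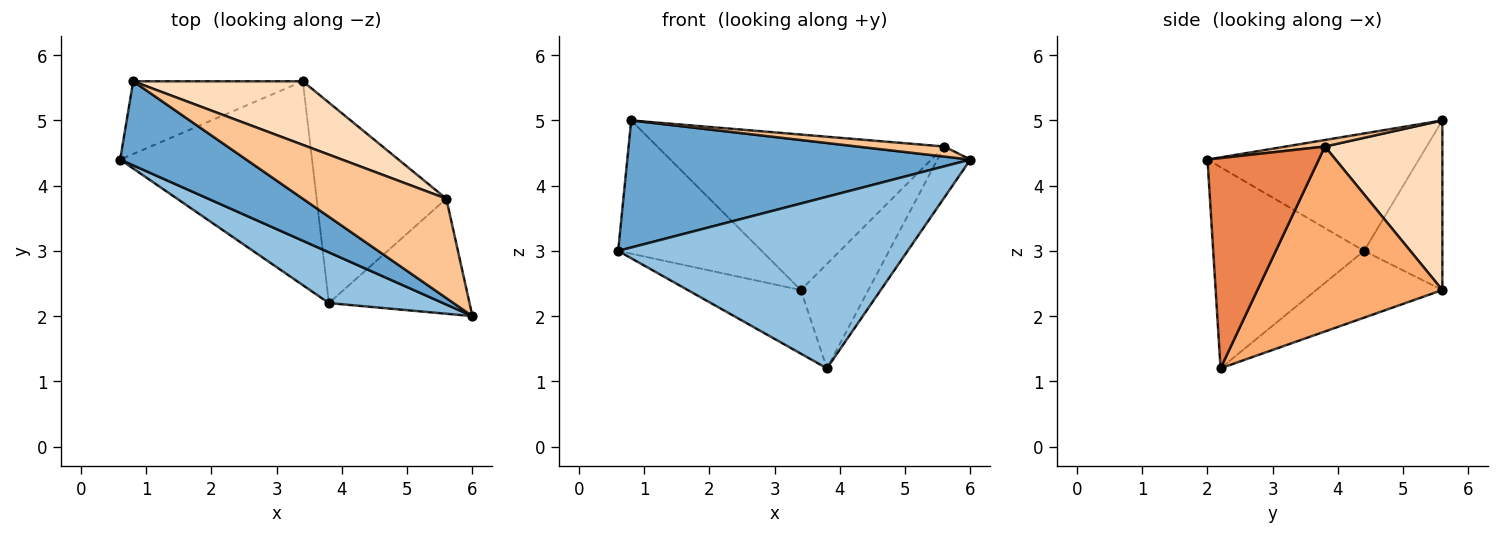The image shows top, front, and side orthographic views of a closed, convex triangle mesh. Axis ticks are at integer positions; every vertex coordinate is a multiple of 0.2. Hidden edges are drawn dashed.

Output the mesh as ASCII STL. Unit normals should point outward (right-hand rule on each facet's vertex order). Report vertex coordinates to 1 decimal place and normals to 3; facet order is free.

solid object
 facet normal -0.457 -0.742 0.491
  outer loop
   vertex 0.8 5.6 5.0
   vertex 0.6 4.4 3.0
   vertex 6.0 2.0 4.4
  endloop
 endfacet
 facet normal -0.447 -0.858 0.254
  outer loop
   vertex 3.8 2.2 1.2
   vertex 6.0 2.0 4.4
   vertex 0.6 4.4 3.0
  endloop
 endfacet
 facet normal -0.432 0.792 -0.432
  outer loop
   vertex 3.4 5.6 2.4
   vertex 0.6 4.4 3.0
   vertex 0.8 5.6 5.0
  endloop
 endfacet
 facet normal -0.315 0.283 -0.906
  outer loop
   vertex 3.4 5.6 2.4
   vertex 3.8 2.2 1.2
   vertex 0.6 4.4 3.0
  endloop
 endfacet
 facet normal 0.807 0.239 -0.540
  outer loop
   vertex 5.6 3.8 4.6
   vertex 6.0 2.0 4.4
   vertex 3.8 2.2 1.2
  endloop
 endfacet
 facet normal 0.784 0.286 -0.550
  outer loop
   vertex 5.6 3.8 4.6
   vertex 3.8 2.2 1.2
   vertex 3.4 5.6 2.4
  endloop
 endfacet
 facet normal 0.045 -0.100 0.994
  outer loop
   vertex 5.6 3.8 4.6
   vertex 0.8 5.6 5.0
   vertex 6.0 2.0 4.4
  endloop
 endfacet
 facet normal 0.354 0.866 0.354
  outer loop
   vertex 5.6 3.8 4.6
   vertex 3.4 5.6 2.4
   vertex 0.8 5.6 5.0
  endloop
 endfacet
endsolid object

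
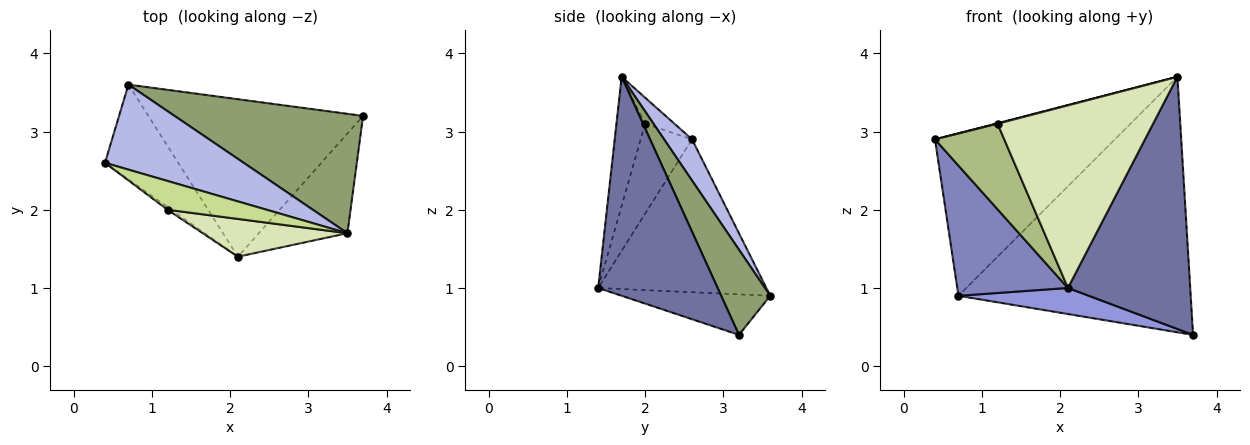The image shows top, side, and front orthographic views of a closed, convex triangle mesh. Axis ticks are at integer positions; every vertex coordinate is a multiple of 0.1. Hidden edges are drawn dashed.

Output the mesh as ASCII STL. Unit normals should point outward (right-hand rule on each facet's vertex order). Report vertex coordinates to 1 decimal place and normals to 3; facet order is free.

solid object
 facet normal 0.672 -0.688 -0.272
  outer loop
   vertex 3.5 1.7 3.7
   vertex 2.1 1.4 1.0
   vertex 3.7 3.2 0.4
  endloop
 endfacet
 facet normal -0.776 -0.510 -0.372
  outer loop
   vertex 0.7 3.6 0.9
   vertex 2.1 1.4 1.0
   vertex 0.4 2.6 2.9
  endloop
 endfacet
 facet normal -0.183 -0.161 -0.970
  outer loop
   vertex 0.7 3.6 0.9
   vertex 3.7 3.2 0.4
   vertex 2.1 1.4 1.0
  endloop
 endfacet
 facet normal 0.136 0.878 0.459
  outer loop
   vertex 0.7 3.6 0.9
   vertex 0.4 2.6 2.9
   vertex 3.5 1.7 3.7
  endloop
 endfacet
 facet normal 0.188 0.890 0.416
  outer loop
   vertex 0.7 3.6 0.9
   vertex 3.5 1.7 3.7
   vertex 3.7 3.2 0.4
  endloop
 endfacet
 facet normal -0.596 -0.803 -0.026
  outer loop
   vertex 1.2 2.0 3.1
   vertex 0.4 2.6 2.9
   vertex 2.1 1.4 1.0
  endloop
 endfacet
 facet normal -0.254 -0.017 0.967
  outer loop
   vertex 1.2 2.0 3.1
   vertex 3.5 1.7 3.7
   vertex 0.4 2.6 2.9
  endloop
 endfacet
 facet normal -0.178 -0.964 0.199
  outer loop
   vertex 1.2 2.0 3.1
   vertex 2.1 1.4 1.0
   vertex 3.5 1.7 3.7
  endloop
 endfacet
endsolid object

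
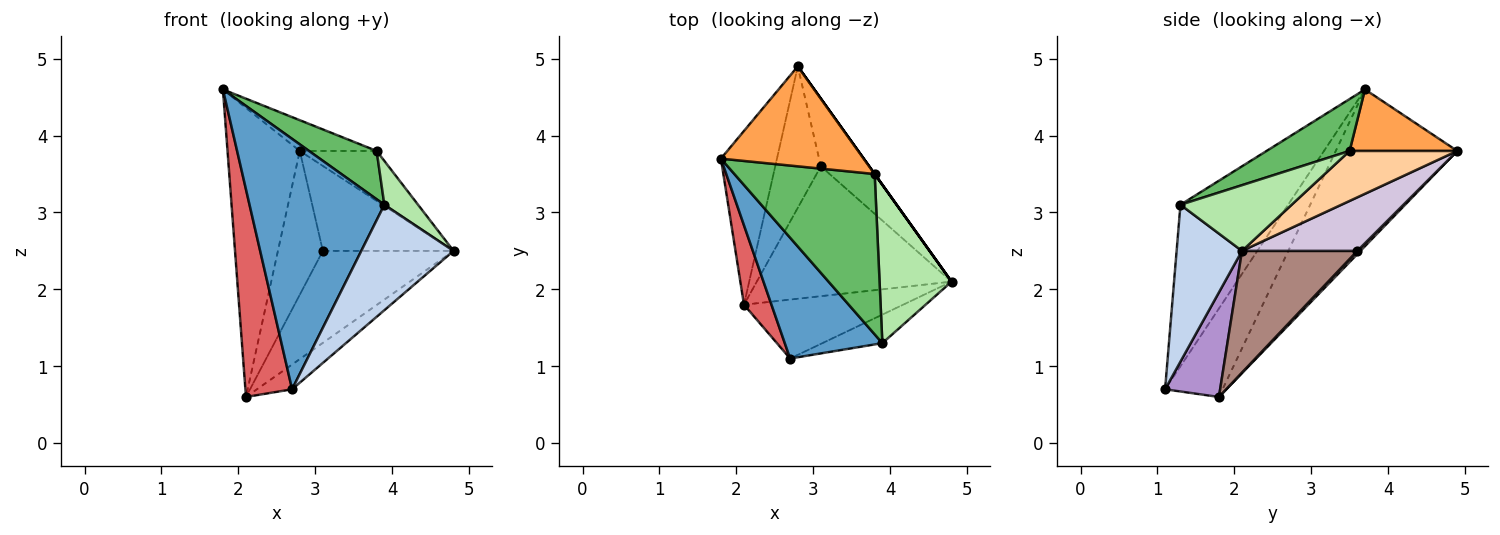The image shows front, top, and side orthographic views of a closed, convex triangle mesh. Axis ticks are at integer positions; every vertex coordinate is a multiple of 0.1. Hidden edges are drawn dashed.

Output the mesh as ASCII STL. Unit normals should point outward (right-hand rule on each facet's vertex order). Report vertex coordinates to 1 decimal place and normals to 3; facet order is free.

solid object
 facet normal -0.584 -0.731 0.353
  outer loop
   vertex 3.9 1.3 3.1
   vertex 1.8 3.7 4.6
   vertex 2.7 1.1 0.7
  endloop
 endfacet
 facet normal 0.564 -0.797 -0.216
  outer loop
   vertex 3.9 1.3 3.1
   vertex 2.7 1.1 0.7
   vertex 4.8 2.1 2.5
  endloop
 endfacet
 facet normal 0.381 0.272 0.884
  outer loop
   vertex 3.8 3.5 3.8
   vertex 2.8 4.9 3.8
   vertex 1.8 3.7 4.6
  endloop
 endfacet
 facet normal 0.814 0.581 0.000
  outer loop
   vertex 3.8 3.5 3.8
   vertex 4.8 2.1 2.5
   vertex 2.8 4.9 3.8
  endloop
 endfacet
 facet normal 0.334 -0.272 0.903
  outer loop
   vertex 3.8 3.5 3.8
   vertex 1.8 3.7 4.6
   vertex 3.9 1.3 3.1
  endloop
 endfacet
 facet normal 0.660 -0.200 0.724
  outer loop
   vertex 3.8 3.5 3.8
   vertex 3.9 1.3 3.1
   vertex 4.8 2.1 2.5
  endloop
 endfacet
 facet normal -0.754 -0.613 0.235
  outer loop
   vertex 2.1 1.8 0.6
   vertex 2.7 1.1 0.7
   vertex 1.8 3.7 4.6
  endloop
 endfacet
 facet normal -0.821 0.489 -0.294
  outer loop
   vertex 2.1 1.8 0.6
   vertex 1.8 3.7 4.6
   vertex 2.8 4.9 3.8
  endloop
 endfacet
 facet normal 0.518 0.331 -0.789
  outer loop
   vertex 2.1 1.8 0.6
   vertex 4.8 2.1 2.5
   vertex 2.7 1.1 0.7
  endloop
 endfacet
 facet normal 0.568 0.644 -0.513
  outer loop
   vertex 3.1 3.6 2.5
   vertex 2.8 4.9 3.8
   vertex 4.8 2.1 2.5
  endloop
 endfacet
 facet normal 0.454 0.515 -0.727
  outer loop
   vertex 3.1 3.6 2.5
   vertex 4.8 2.1 2.5
   vertex 2.1 1.8 0.6
  endloop
 endfacet
 facet normal 0.049 0.712 -0.701
  outer loop
   vertex 3.1 3.6 2.5
   vertex 2.1 1.8 0.6
   vertex 2.8 4.9 3.8
  endloop
 endfacet
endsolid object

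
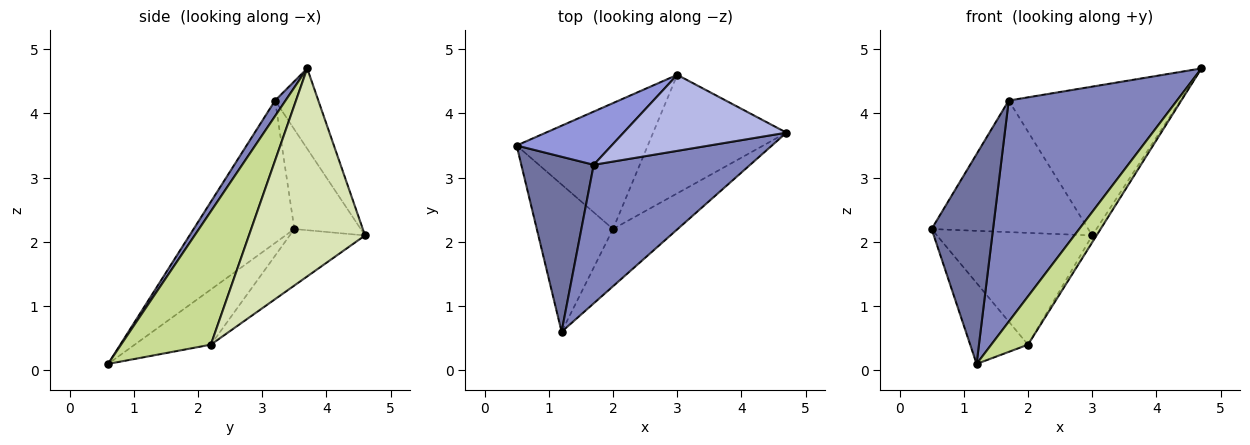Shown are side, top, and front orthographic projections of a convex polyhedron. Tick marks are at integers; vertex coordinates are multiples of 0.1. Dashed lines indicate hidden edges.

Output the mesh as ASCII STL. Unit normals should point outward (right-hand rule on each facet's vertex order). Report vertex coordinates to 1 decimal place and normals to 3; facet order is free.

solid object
 facet normal -0.783 -0.477 0.398
  outer loop
   vertex 1.7 3.2 4.2
   vertex 0.5 3.5 2.2
   vertex 1.2 0.6 0.1
  endloop
 endfacet
 facet normal 0.053 -0.846 0.530
  outer loop
   vertex 1.7 3.2 4.2
   vertex 1.2 0.6 0.1
   vertex 4.7 3.7 4.7
  endloop
 endfacet
 facet normal -0.366 0.863 0.349
  outer loop
   vertex 1.7 3.2 4.2
   vertex 3.0 4.6 2.1
   vertex 0.5 3.5 2.2
  endloop
 endfacet
 facet normal -0.219 0.869 0.444
  outer loop
   vertex 1.7 3.2 4.2
   vertex 4.7 3.7 4.7
   vertex 3.0 4.6 2.1
  endloop
 endfacet
 facet normal -0.536 0.407 -0.740
  outer loop
   vertex 2.0 2.2 0.4
   vertex 1.2 0.6 0.1
   vertex 0.5 3.5 2.2
  endloop
 endfacet
 facet normal -0.307 0.632 -0.712
  outer loop
   vertex 2.0 2.2 0.4
   vertex 0.5 3.5 2.2
   vertex 3.0 4.6 2.1
  endloop
 endfacet
 facet normal 0.844 -0.345 -0.410
  outer loop
   vertex 2.0 2.2 0.4
   vertex 4.7 3.7 4.7
   vertex 1.2 0.6 0.1
  endloop
 endfacet
 facet normal 0.842 0.031 -0.539
  outer loop
   vertex 2.0 2.2 0.4
   vertex 3.0 4.6 2.1
   vertex 4.7 3.7 4.7
  endloop
 endfacet
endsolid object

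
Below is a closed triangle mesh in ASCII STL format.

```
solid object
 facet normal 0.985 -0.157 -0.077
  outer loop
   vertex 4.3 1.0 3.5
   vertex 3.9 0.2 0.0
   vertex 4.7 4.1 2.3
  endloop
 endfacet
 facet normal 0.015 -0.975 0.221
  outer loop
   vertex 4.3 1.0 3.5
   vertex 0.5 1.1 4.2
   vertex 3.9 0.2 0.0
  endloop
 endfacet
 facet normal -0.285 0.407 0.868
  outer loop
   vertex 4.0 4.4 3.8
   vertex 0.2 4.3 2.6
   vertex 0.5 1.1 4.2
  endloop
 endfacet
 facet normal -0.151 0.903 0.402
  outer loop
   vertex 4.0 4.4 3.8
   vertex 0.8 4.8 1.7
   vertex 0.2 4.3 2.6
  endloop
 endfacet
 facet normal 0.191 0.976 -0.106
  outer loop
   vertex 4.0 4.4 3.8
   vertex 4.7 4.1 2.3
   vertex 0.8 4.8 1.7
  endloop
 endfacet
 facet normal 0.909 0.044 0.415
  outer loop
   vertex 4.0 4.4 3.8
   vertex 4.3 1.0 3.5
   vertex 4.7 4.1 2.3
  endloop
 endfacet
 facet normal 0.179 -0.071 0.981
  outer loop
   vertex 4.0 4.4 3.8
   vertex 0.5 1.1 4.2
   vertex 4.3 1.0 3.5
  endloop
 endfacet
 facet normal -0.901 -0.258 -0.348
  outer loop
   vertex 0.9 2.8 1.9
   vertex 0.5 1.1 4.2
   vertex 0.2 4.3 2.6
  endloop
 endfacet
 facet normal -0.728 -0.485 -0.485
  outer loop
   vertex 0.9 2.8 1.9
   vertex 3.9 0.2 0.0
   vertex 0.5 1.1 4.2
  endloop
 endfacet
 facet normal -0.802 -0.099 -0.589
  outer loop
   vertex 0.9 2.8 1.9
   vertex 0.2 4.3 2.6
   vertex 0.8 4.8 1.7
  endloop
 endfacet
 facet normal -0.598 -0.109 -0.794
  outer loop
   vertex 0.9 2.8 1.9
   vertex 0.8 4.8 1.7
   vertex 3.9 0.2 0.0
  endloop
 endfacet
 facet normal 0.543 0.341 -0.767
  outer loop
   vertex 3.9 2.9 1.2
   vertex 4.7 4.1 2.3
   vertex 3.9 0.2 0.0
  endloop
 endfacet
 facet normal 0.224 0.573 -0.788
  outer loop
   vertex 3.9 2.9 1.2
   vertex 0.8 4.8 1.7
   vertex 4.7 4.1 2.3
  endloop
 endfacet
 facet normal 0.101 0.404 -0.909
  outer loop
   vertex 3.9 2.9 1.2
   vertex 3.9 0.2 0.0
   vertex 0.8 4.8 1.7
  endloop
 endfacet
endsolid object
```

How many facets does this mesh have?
14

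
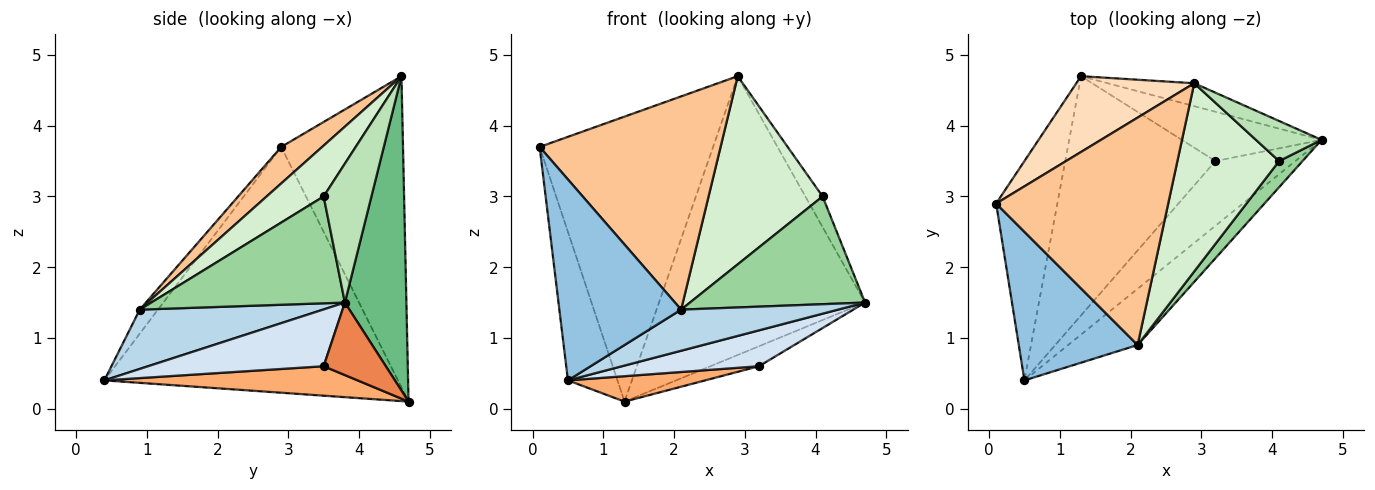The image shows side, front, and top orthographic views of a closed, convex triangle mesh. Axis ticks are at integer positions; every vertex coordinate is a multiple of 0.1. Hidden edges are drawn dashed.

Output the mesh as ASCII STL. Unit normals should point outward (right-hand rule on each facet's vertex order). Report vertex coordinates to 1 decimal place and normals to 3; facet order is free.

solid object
 facet normal -0.958 0.162 -0.238
  outer loop
   vertex 1.3 4.7 0.1
   vertex 0.5 0.4 0.4
   vertex 0.1 2.9 3.7
  endloop
 endfacet
 facet normal -0.119 -0.798 0.590
  outer loop
   vertex 2.1 0.9 1.4
   vertex 0.1 2.9 3.7
   vertex 0.5 0.4 0.4
  endloop
 endfacet
 facet normal 0.567 -0.486 -0.665
  outer loop
   vertex 2.1 0.9 1.4
   vertex 0.5 0.4 0.4
   vertex 4.7 3.8 1.5
  endloop
 endfacet
 facet normal 0.528 -0.412 -0.743
  outer loop
   vertex 3.2 3.5 0.6
   vertex 4.7 3.8 1.5
   vertex 0.5 0.4 0.4
  endloop
 endfacet
 facet normal 0.433 0.338 -0.835
  outer loop
   vertex 3.2 3.5 0.6
   vertex 1.3 4.7 0.1
   vertex 4.7 3.8 1.5
  endloop
 endfacet
 facet normal 0.191 -0.104 -0.976
  outer loop
   vertex 3.2 3.5 0.6
   vertex 0.5 0.4 0.4
   vertex 1.3 4.7 0.1
  endloop
 endfacet
 facet normal 0.153 -0.676 0.721
  outer loop
   vertex 2.9 4.6 4.7
   vertex 0.1 2.9 3.7
   vertex 2.1 0.9 1.4
  endloop
 endfacet
 facet normal -0.561 0.800 0.213
  outer loop
   vertex 2.9 4.6 4.7
   vertex 1.3 4.7 0.1
   vertex 0.1 2.9 3.7
  endloop
 endfacet
 facet normal 0.285 0.955 -0.078
  outer loop
   vertex 2.9 4.6 4.7
   vertex 4.7 3.8 1.5
   vertex 1.3 4.7 0.1
  endloop
 endfacet
 facet normal 0.732 -0.662 0.160
  outer loop
   vertex 4.1 3.5 3.0
   vertex 2.1 0.9 1.4
   vertex 4.7 3.8 1.5
  endloop
 endfacet
 facet normal 0.860 0.310 0.406
  outer loop
   vertex 4.1 3.5 3.0
   vertex 4.7 3.8 1.5
   vertex 2.9 4.6 4.7
  endloop
 endfacet
 facet normal 0.333 -0.667 0.667
  outer loop
   vertex 4.1 3.5 3.0
   vertex 2.9 4.6 4.7
   vertex 2.1 0.9 1.4
  endloop
 endfacet
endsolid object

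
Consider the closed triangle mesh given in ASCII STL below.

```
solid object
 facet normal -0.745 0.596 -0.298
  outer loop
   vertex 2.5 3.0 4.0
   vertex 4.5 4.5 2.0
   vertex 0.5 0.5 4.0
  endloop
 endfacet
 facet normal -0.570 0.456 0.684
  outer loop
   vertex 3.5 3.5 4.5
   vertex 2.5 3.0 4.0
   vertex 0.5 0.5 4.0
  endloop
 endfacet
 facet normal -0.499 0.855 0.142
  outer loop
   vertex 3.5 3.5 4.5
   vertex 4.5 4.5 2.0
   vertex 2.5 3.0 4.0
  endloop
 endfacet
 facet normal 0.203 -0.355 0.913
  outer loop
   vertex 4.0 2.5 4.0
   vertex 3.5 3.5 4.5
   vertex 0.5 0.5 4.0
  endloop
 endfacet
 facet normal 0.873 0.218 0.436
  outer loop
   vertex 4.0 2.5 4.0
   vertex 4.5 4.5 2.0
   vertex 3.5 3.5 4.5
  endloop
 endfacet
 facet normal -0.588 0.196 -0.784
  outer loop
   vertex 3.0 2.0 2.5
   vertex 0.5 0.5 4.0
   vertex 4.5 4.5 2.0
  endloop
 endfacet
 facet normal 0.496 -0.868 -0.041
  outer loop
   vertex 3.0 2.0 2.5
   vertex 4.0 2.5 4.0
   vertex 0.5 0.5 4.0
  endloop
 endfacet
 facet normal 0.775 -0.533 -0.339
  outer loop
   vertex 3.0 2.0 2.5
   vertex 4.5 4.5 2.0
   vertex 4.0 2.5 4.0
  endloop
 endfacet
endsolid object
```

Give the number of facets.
8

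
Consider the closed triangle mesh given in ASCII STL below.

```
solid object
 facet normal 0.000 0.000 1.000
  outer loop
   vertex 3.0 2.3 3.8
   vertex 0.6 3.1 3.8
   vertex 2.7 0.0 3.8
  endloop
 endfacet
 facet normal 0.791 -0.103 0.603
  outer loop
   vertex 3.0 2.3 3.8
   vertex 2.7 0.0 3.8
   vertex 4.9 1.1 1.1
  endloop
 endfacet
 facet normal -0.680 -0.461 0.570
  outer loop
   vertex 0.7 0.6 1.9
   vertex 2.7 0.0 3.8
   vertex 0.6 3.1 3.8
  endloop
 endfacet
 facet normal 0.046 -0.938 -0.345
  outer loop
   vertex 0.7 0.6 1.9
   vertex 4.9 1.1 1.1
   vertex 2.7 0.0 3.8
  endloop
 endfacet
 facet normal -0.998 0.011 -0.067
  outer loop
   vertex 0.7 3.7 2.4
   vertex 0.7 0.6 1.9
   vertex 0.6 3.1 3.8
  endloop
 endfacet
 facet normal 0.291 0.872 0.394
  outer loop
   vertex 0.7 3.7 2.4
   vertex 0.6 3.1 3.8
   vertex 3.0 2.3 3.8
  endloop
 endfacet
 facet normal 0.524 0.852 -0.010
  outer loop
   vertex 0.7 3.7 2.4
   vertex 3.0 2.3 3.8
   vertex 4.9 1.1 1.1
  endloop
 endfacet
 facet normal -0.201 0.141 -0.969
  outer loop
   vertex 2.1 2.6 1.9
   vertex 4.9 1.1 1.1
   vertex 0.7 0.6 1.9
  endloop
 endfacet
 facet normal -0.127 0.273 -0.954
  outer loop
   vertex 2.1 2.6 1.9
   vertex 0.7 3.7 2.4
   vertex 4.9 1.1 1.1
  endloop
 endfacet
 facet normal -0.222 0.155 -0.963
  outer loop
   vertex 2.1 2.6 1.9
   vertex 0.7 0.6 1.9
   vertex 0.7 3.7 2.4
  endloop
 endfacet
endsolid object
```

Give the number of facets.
10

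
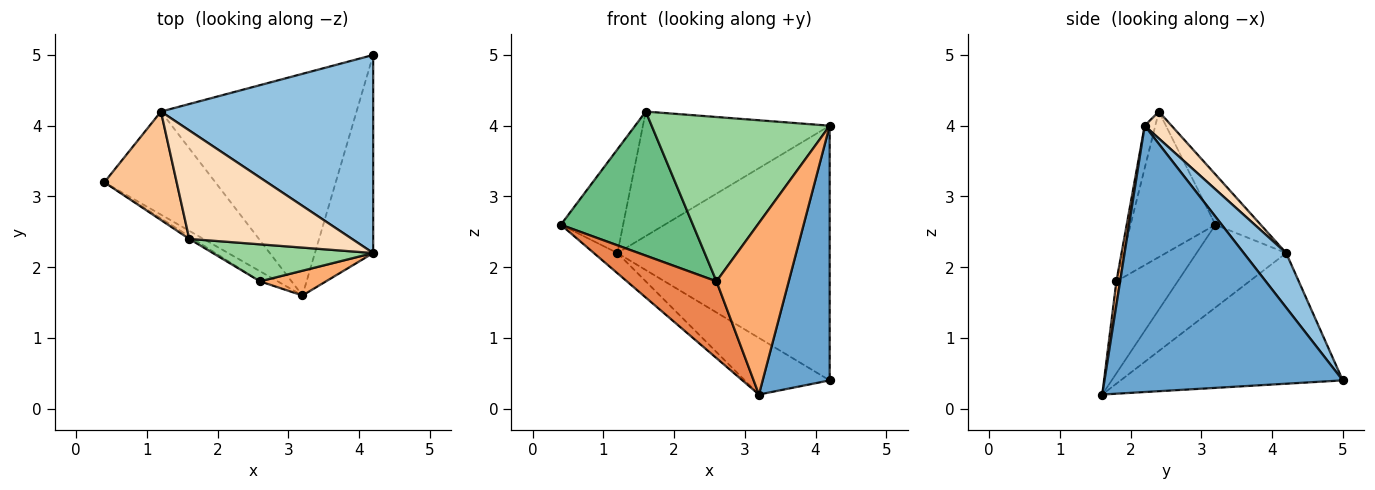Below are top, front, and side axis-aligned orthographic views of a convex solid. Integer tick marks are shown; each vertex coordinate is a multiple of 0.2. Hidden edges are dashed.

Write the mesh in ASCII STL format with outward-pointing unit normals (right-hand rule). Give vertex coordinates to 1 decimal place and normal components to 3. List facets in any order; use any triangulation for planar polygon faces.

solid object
 facet normal 0.942 -0.265 -0.206
  outer loop
   vertex 3.2 1.6 0.2
   vertex 4.2 5.0 0.4
   vertex 4.2 2.2 4.0
  endloop
 endfacet
 facet normal 0.156 0.780 0.606
  outer loop
   vertex 1.2 4.2 2.2
   vertex 4.2 2.2 4.0
   vertex 4.2 5.0 0.4
  endloop
 endfacet
 facet normal -0.590 0.155 -0.792
  outer loop
   vertex 1.2 4.2 2.2
   vertex 3.2 1.6 0.2
   vertex 0.4 3.2 2.6
  endloop
 endfacet
 facet normal -0.543 0.208 -0.813
  outer loop
   vertex 1.2 4.2 2.2
   vertex 4.2 5.0 0.4
   vertex 3.2 1.6 0.2
  endloop
 endfacet
 facet normal -0.561 -0.820 -0.108
  outer loop
   vertex 2.6 1.8 1.8
   vertex 0.4 3.2 2.6
   vertex 3.2 1.6 0.2
  endloop
 endfacet
 facet normal 0.051 -0.988 0.143
  outer loop
   vertex 2.6 1.8 1.8
   vertex 3.2 1.6 0.2
   vertex 4.2 2.2 4.0
  endloop
 endfacet
 facet normal -0.449 0.618 0.646
  outer loop
   vertex 1.6 2.4 4.2
   vertex 1.2 4.2 2.2
   vertex 0.4 3.2 2.6
  endloop
 endfacet
 facet normal 0.108 0.750 0.653
  outer loop
   vertex 1.6 2.4 4.2
   vertex 4.2 2.2 4.0
   vertex 1.2 4.2 2.2
  endloop
 endfacet
 facet normal -0.541 -0.841 -0.015
  outer loop
   vertex 1.6 2.4 4.2
   vertex 0.4 3.2 2.6
   vertex 2.6 1.8 1.8
  endloop
 endfacet
 facet normal -0.058 -0.974 0.219
  outer loop
   vertex 1.6 2.4 4.2
   vertex 2.6 1.8 1.8
   vertex 4.2 2.2 4.0
  endloop
 endfacet
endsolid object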